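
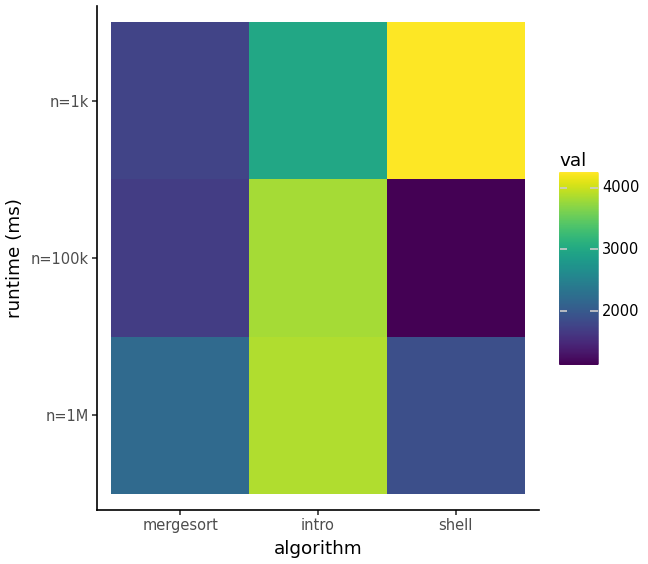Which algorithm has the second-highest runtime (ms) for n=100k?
Top 3 for n=100k: intro ≈ 4000, mergesort ≈ 1500, shell ≈ 1000.

mergesort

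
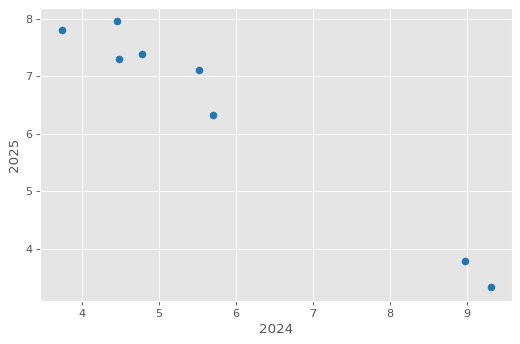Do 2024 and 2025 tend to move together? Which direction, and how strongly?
negative, strong

Points are negatively correlated; strong (|r| ≈ 1.0).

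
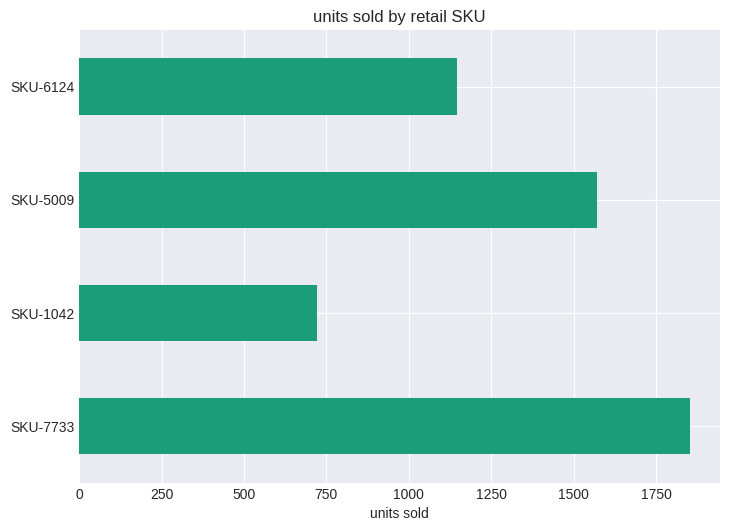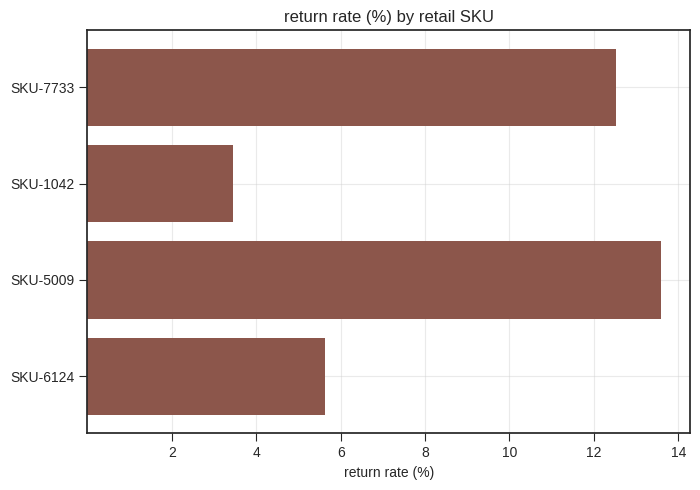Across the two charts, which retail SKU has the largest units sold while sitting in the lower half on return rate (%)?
SKU-6124

Chart 2 median return rate (%) ≈ 10; below-median retail SKUs: SKU-1042, SKU-6124. Among those, SKU-6124 has the highest units sold (≈ 1200).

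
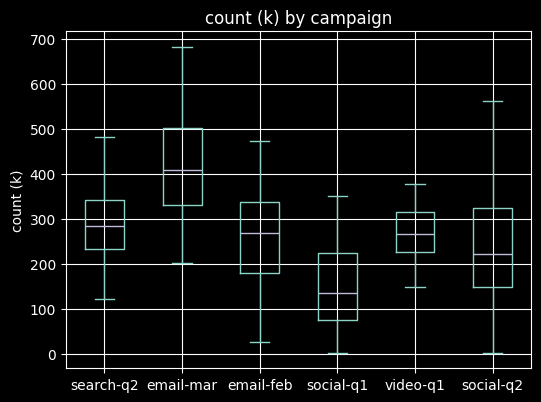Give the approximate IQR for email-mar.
Q3 ≈ 500, Q1 ≈ 325; IQR ≈ 175.

≈ 175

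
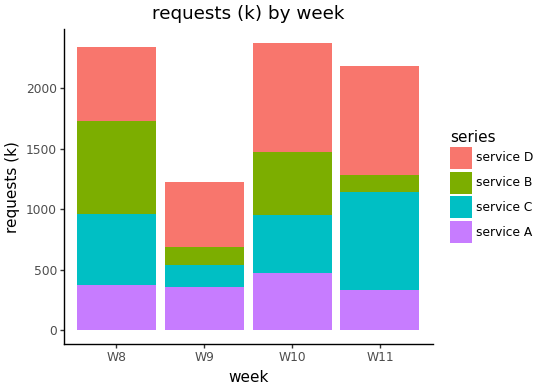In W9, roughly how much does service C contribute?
service C top ≈ 600, bottom ≈ 400; segment ≈ 200.

≈ 200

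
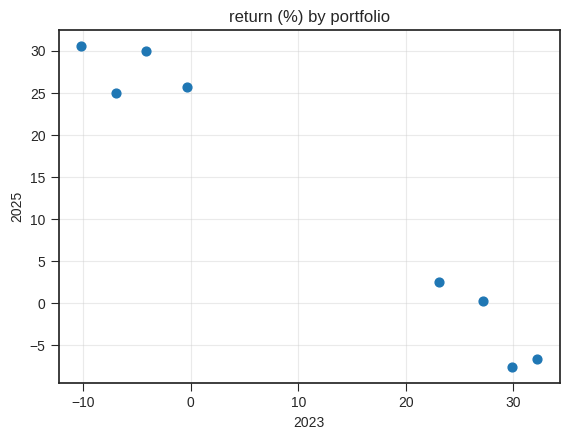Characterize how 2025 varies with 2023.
Points are negatively correlated; strong (|r| ≈ 1.0).

negative, strong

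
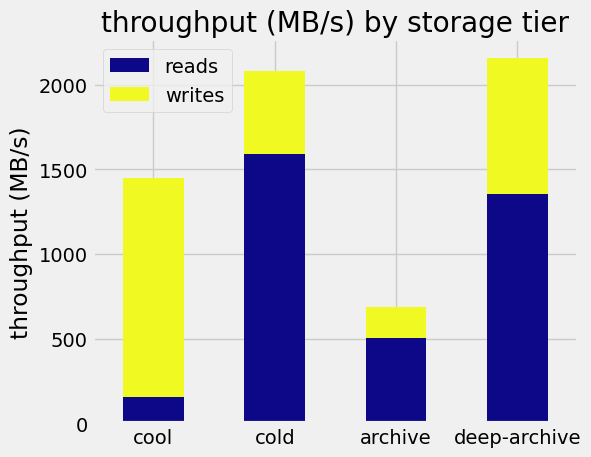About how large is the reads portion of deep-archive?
≈ 1400

reads top ≈ 1400, bottom ≈ 0; segment ≈ 1400.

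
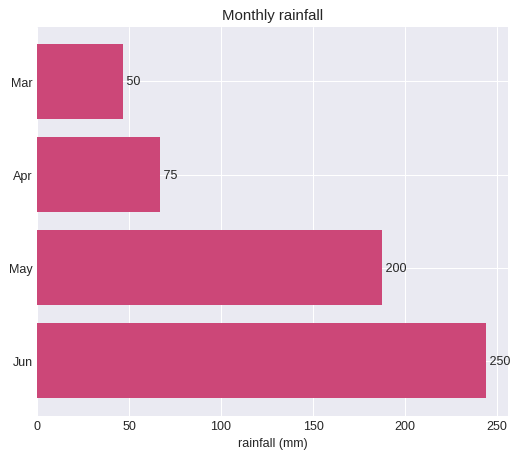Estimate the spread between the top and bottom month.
Max Jun ≈ 250, min Mar ≈ 50; range ≈ 200.

≈ 200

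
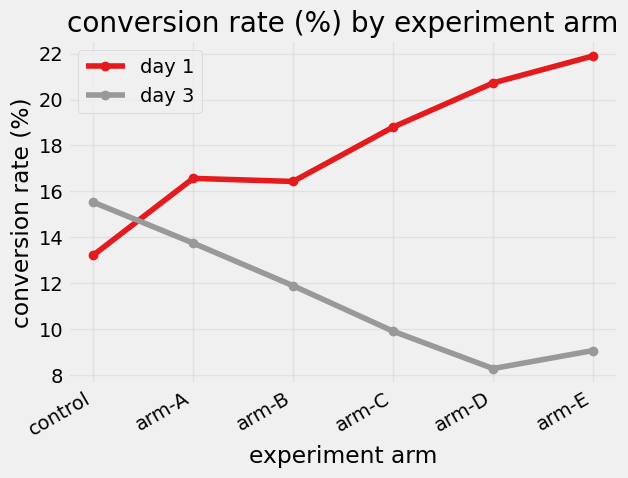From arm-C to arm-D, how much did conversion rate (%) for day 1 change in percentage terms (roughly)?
arm-C ≈ 18, arm-D ≈ 20; (20 − 18) / 18 ≈ +11.1%.

≈ +11.1%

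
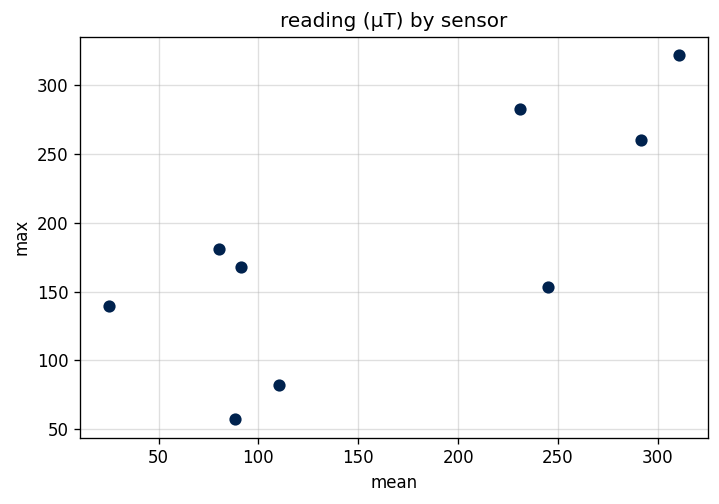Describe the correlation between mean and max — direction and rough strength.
Points are positively correlated; strong (|r| ≈ 0.8).

positive, strong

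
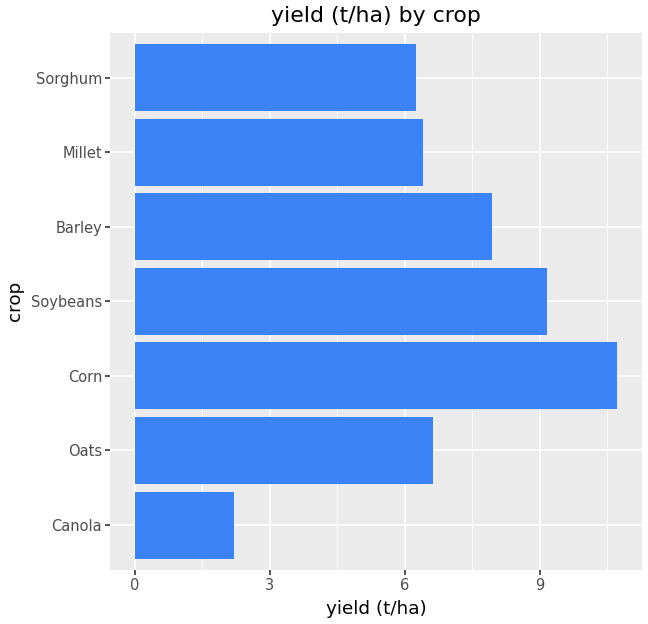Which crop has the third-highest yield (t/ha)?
Barley

Top 4: Corn ≈ 11, Soybeans ≈ 9, Barley ≈ 8, Oats ≈ 7.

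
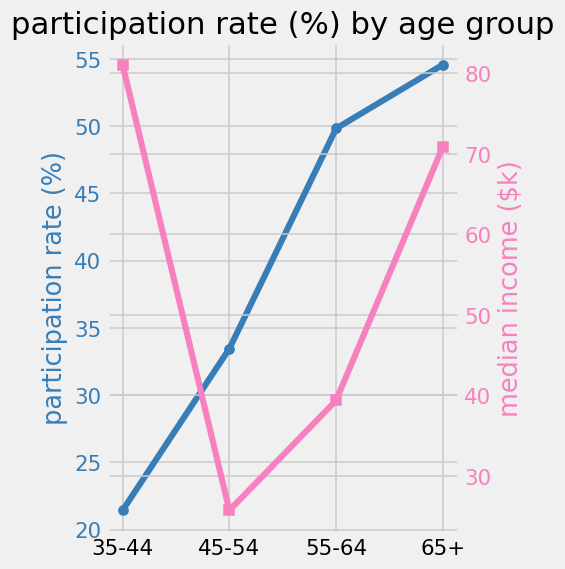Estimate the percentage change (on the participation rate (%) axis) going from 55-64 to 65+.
≈ +10%

55-64 ≈ 50, 65+ ≈ 55; (55 − 50) / 50 ≈ +10%.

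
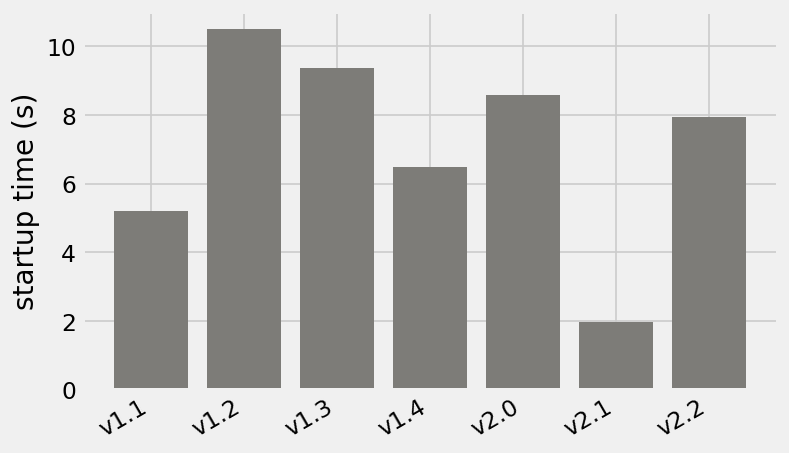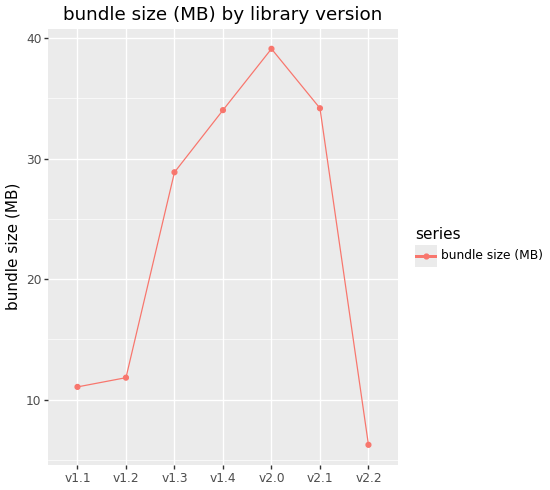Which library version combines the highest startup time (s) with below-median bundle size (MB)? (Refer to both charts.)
v1.2

Chart 2 median bundle size (MB) ≈ 30; below-median library versions: v1.1, v1.2, v2.2. Among those, v1.2 has the highest startup time (s) (≈ 10).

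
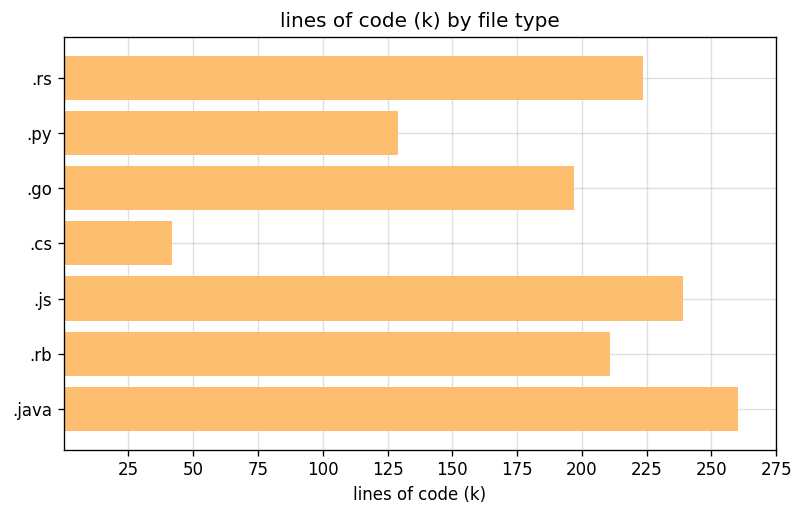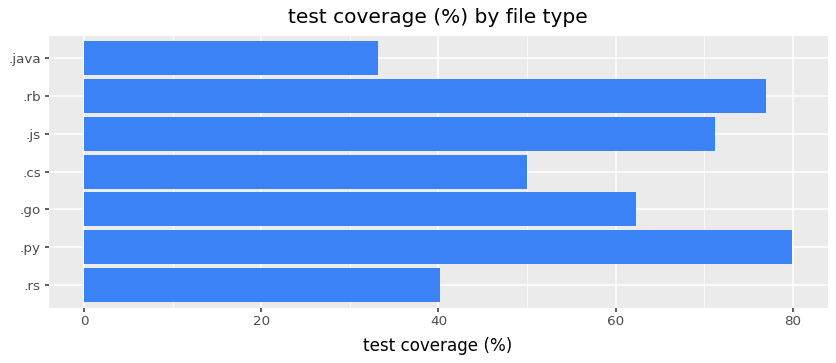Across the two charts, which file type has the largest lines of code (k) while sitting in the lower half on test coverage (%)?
Chart 2 median test coverage (%) ≈ 60; below-median file types: .rs, .cs, .java. Among those, .java has the highest lines of code (k) (≈ 250).

.java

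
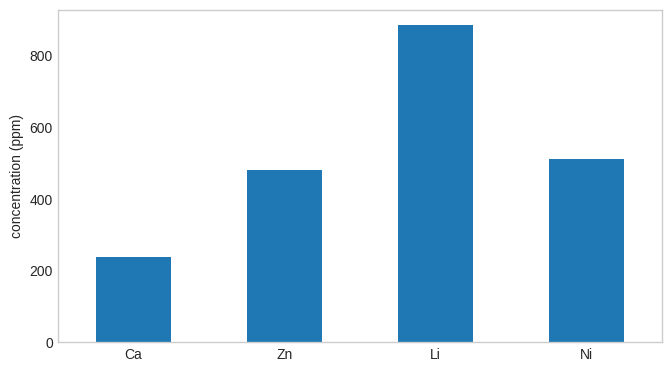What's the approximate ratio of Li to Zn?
Li ≈ 900, Zn ≈ 500; 900/500 ≈ 1.8.

≈ 1.8×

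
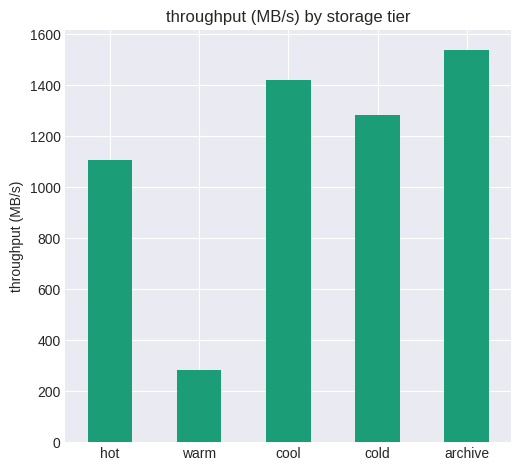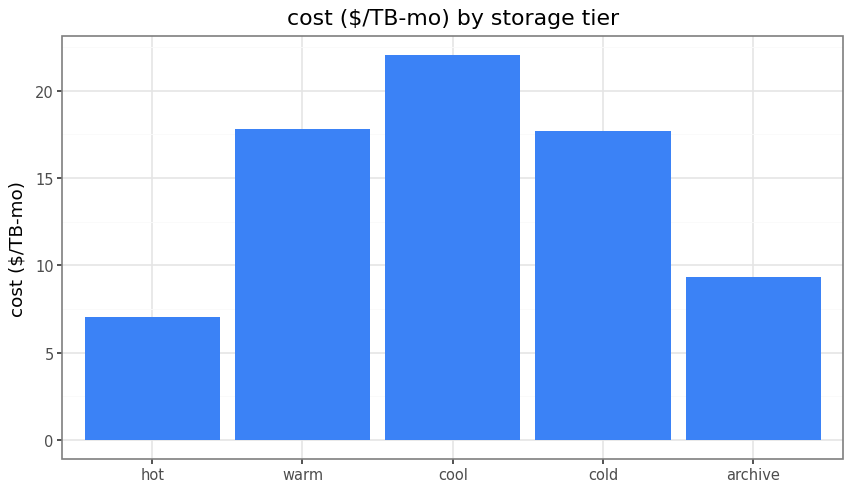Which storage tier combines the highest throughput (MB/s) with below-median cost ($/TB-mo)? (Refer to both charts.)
archive

Chart 2 median cost ($/TB-mo) ≈ 20; below-median storage tiers: hot, archive. Among those, archive has the highest throughput (MB/s) (≈ 1600).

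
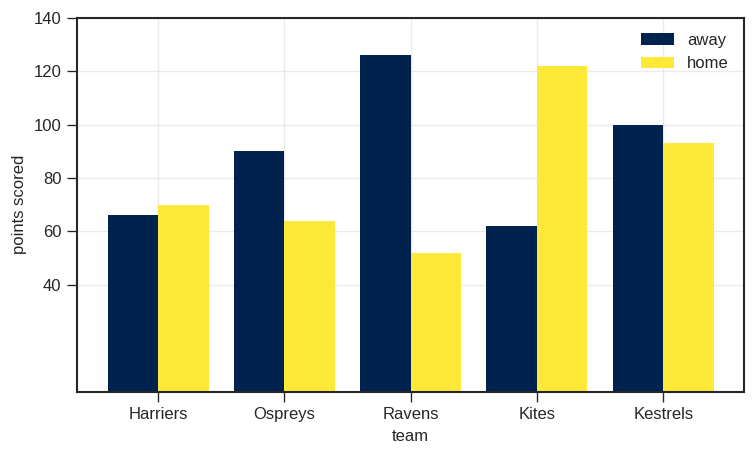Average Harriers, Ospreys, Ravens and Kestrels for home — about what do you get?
≈ 75

(80 + 60 + 60 + 100) / 4 ≈ 75.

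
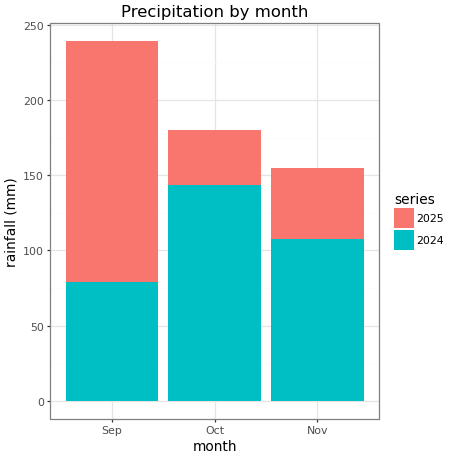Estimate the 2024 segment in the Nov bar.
2024 top ≈ 100, bottom ≈ 0; segment ≈ 100.

≈ 100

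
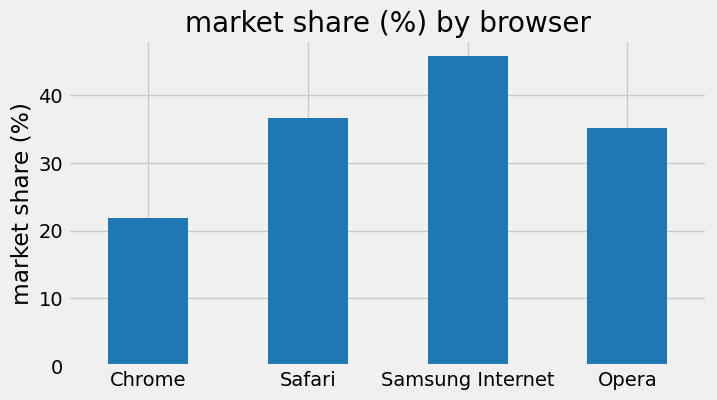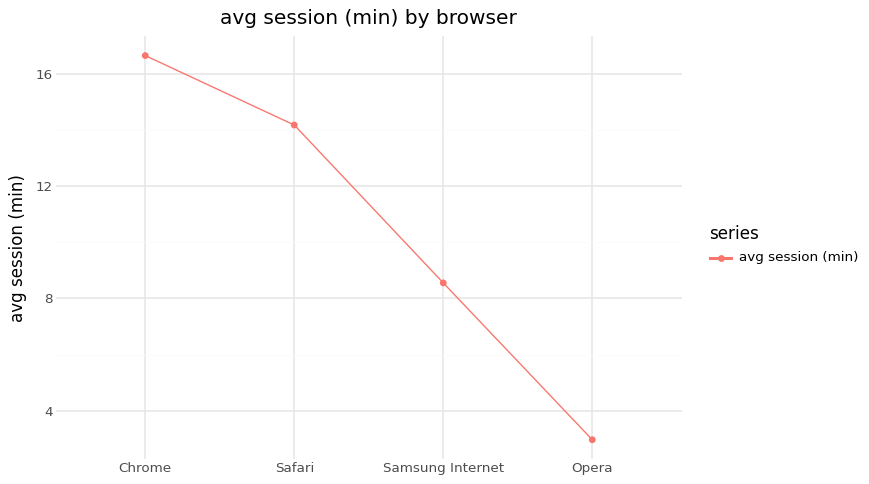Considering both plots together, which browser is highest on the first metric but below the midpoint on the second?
Samsung Internet

Chart 2 median avg session (min) ≈ 12; below-median browsers: Samsung Internet, Opera. Among those, Samsung Internet has the highest market share (%) (≈ 45).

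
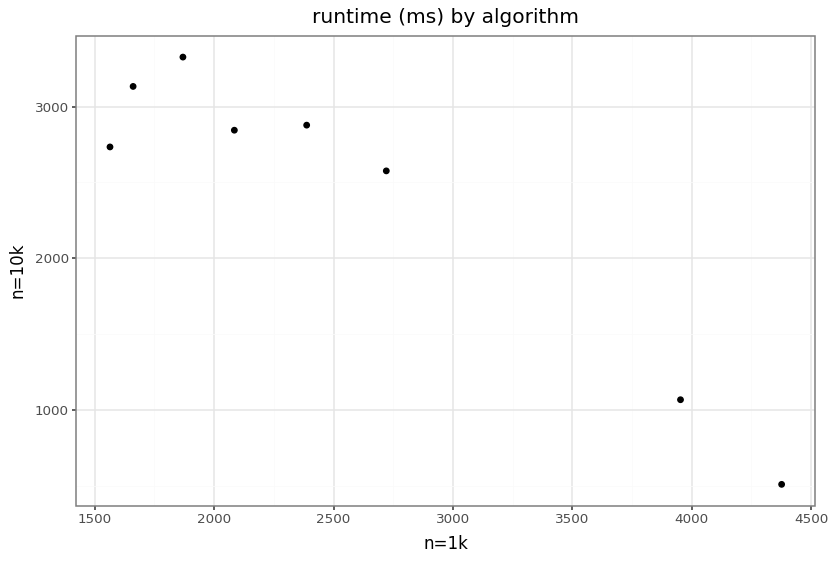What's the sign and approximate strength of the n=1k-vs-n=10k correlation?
negative, strong

Points are negatively correlated; strong (|r| ≈ 1.0).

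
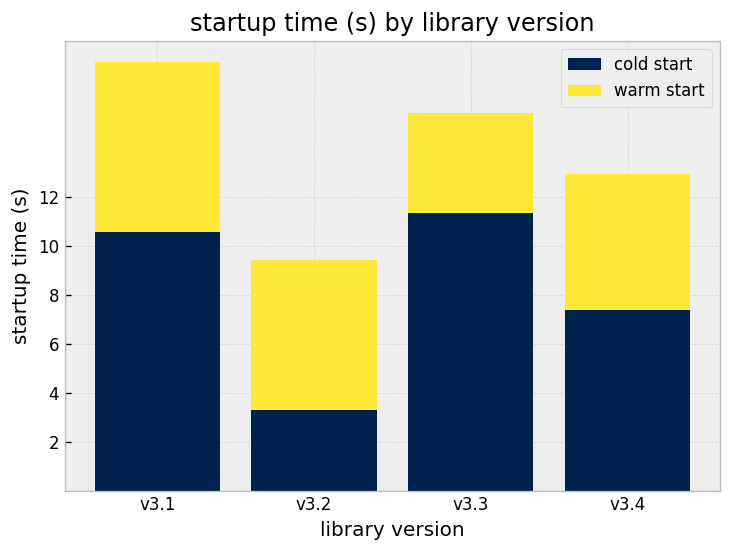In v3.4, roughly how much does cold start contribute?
≈ 8

cold start top ≈ 8, bottom ≈ 0; segment ≈ 8.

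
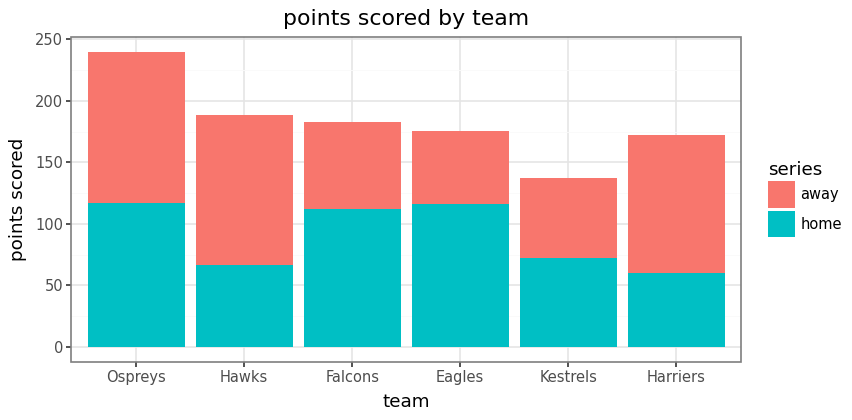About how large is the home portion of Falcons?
home top ≈ 120, bottom ≈ 0; segment ≈ 120.

≈ 120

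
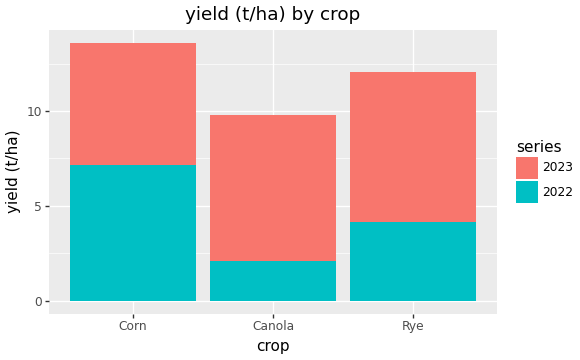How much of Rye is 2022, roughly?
≈ 4

2022 top ≈ 4, bottom ≈ 0; segment ≈ 4.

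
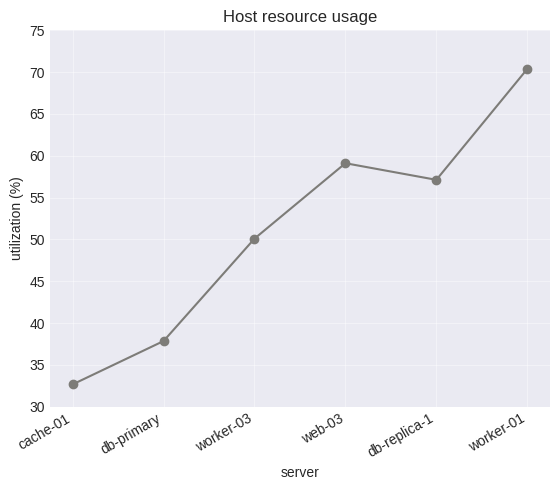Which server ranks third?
db-replica-1

Top 4: worker-01 ≈ 70, web-03 ≈ 60, db-replica-1 ≈ 55, worker-03 ≈ 50.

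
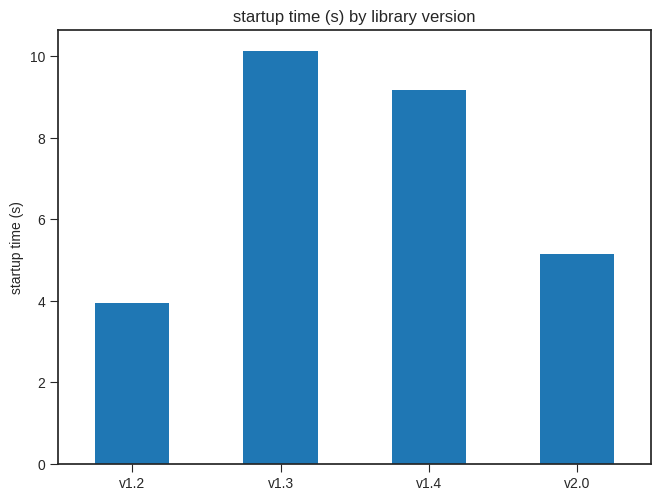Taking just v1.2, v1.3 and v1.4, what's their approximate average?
≈ 8

(4 + 10 + 9) / 3 ≈ 8.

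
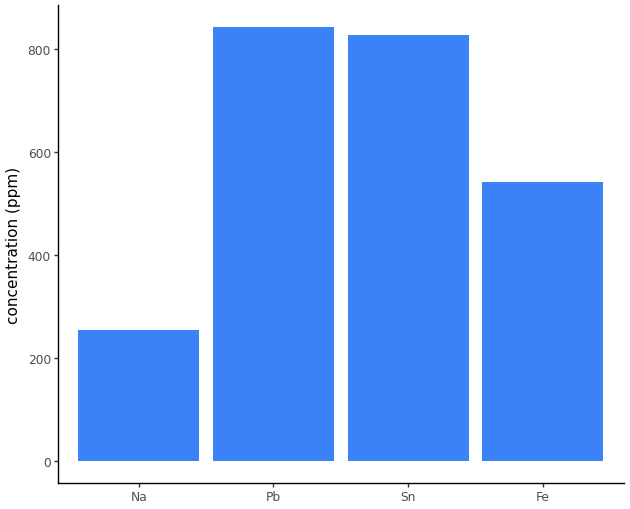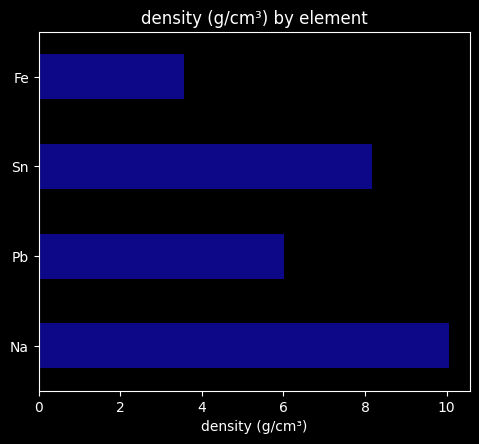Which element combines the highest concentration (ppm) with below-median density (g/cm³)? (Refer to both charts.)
Chart 2 median density (g/cm³) ≈ 7; below-median elements: Pb, Fe. Among those, Pb has the highest concentration (ppm) (≈ 800).

Pb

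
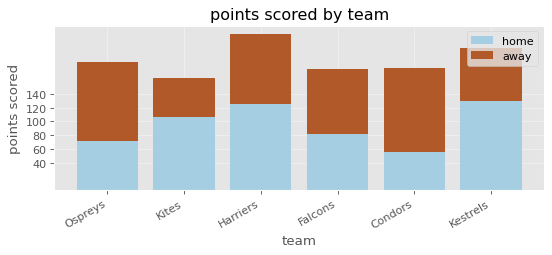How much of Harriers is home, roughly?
home top ≈ 120, bottom ≈ 0; segment ≈ 120.

≈ 120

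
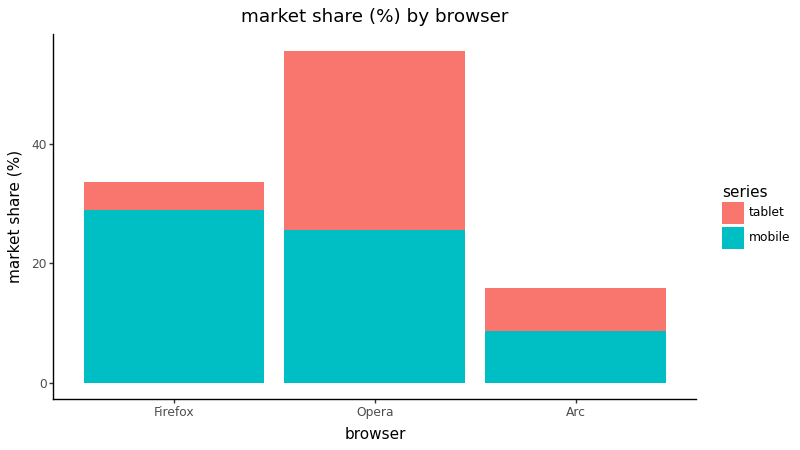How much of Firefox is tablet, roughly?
≈ 5

tablet top ≈ 35, bottom ≈ 30; segment ≈ 5.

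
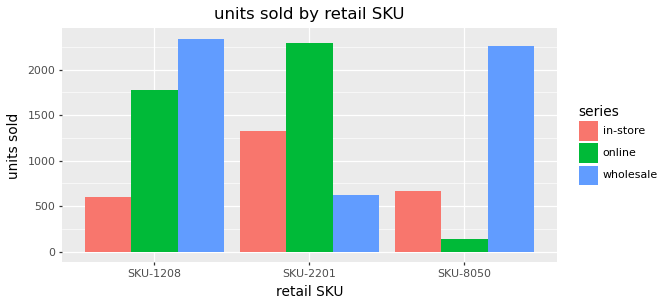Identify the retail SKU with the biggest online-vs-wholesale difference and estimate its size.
SKU-8050, ≈ 2000

SKU-8050: online ≈ 200, wholesale ≈ 2200 → gap ≈ 2000. Next-largest (SKU-2201) is only ≈ 1600.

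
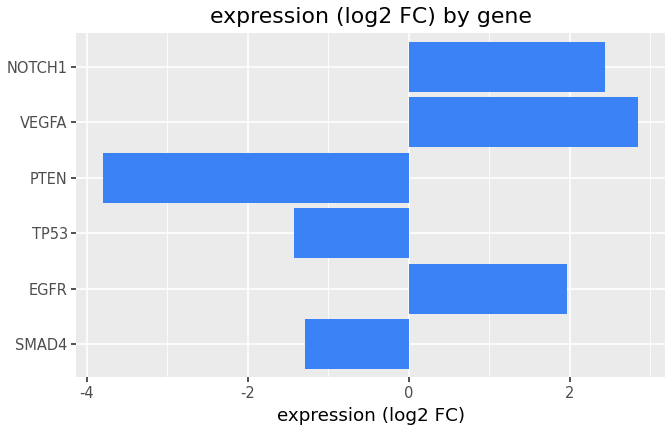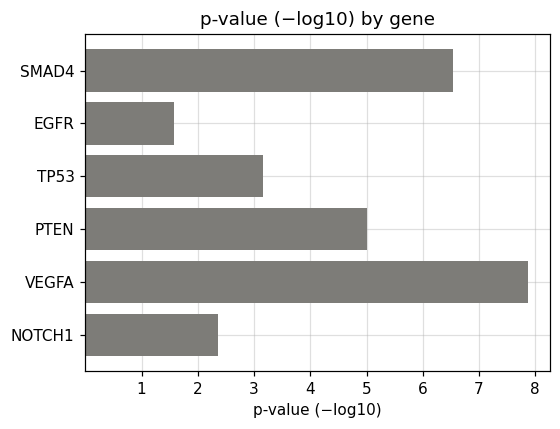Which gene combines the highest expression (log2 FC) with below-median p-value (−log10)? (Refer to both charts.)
NOTCH1

Chart 2 median p-value (−log10) ≈ 4; below-median genes: EGFR, TP53, NOTCH1. Among those, NOTCH1 has the highest expression (log2 FC) (≈ 2.5).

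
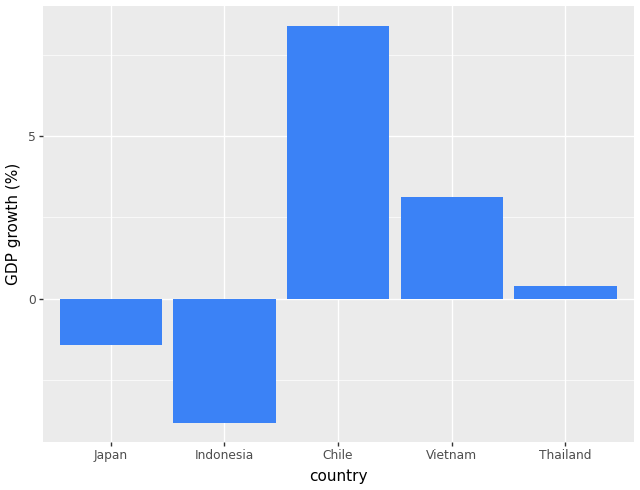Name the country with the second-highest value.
Vietnam

Top 3: Chile ≈ 8, Vietnam ≈ 4, Thailand ≈ 0.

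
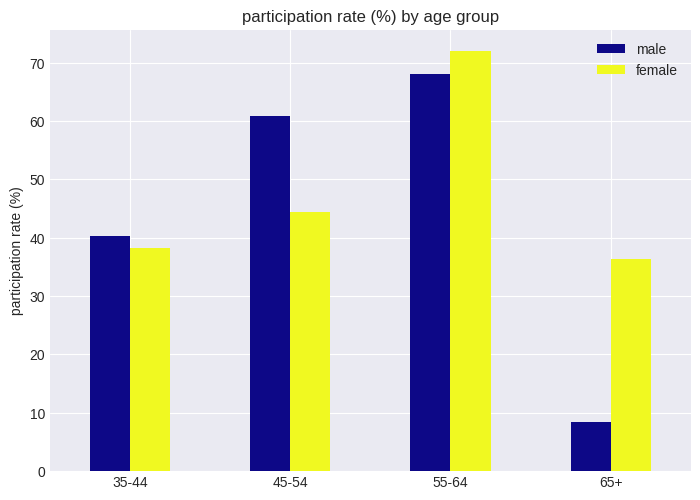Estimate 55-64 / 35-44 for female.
55-64 ≈ 70, 35-44 ≈ 40; 70/40 ≈ 1.75.

≈ 1.75×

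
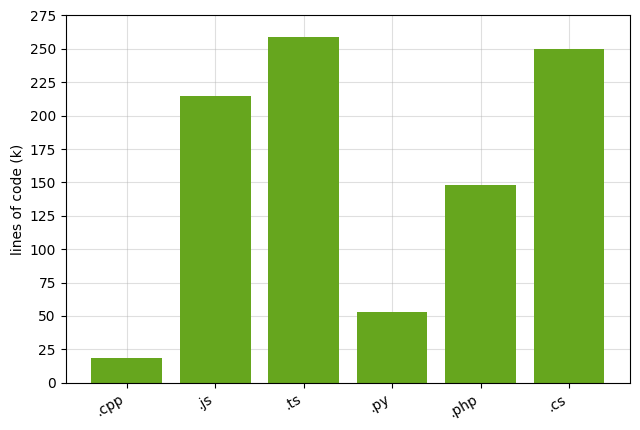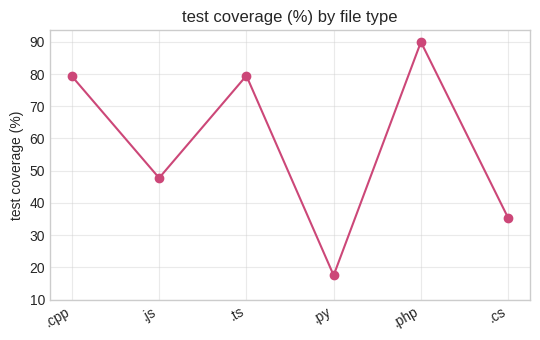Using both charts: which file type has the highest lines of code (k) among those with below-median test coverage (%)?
.cs

Chart 2 median test coverage (%) ≈ 60; below-median file types: .js, .py, .cs. Among those, .cs has the highest lines of code (k) (≈ 250).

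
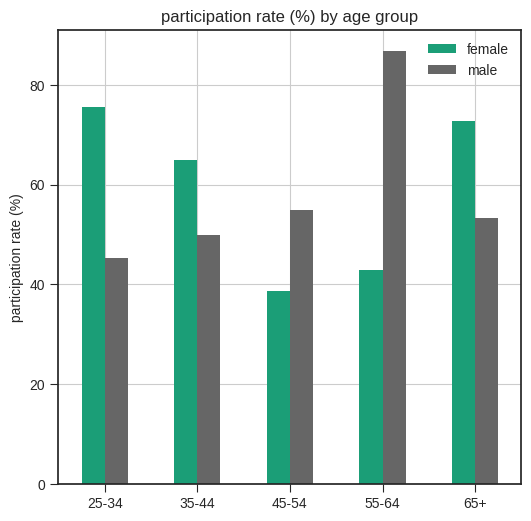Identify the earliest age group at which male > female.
45-54

35-44: male ≈ 50 vs female ≈ 60 (not yet); 45-54: male ≈ 50 vs female ≈ 40 (first crossover).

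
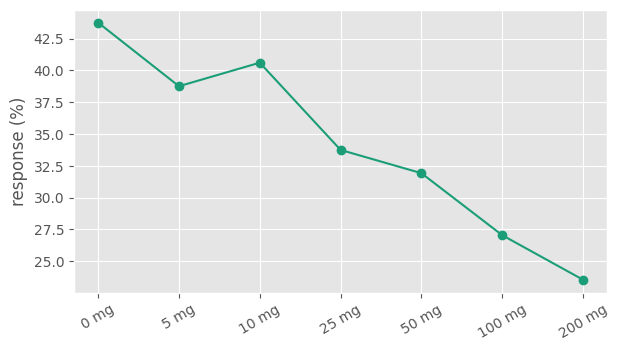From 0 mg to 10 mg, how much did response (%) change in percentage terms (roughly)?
≈ -9.1%

0 mg ≈ 44, 10 mg ≈ 40; (40 − 44) / 44 ≈ -9.1%.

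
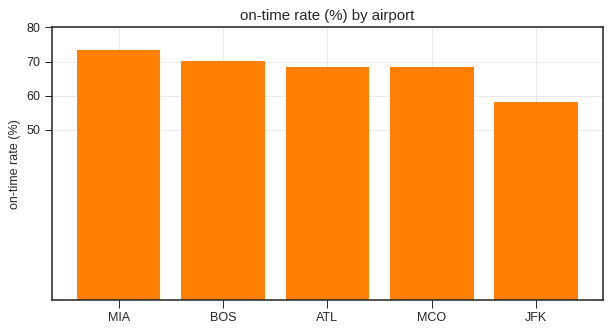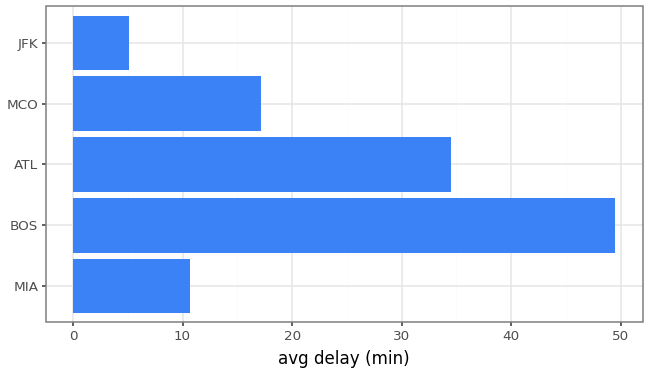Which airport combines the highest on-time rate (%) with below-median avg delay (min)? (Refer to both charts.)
MIA

Chart 2 median avg delay (min) ≈ 15; below-median airports: MIA, JFK. Among those, MIA has the highest on-time rate (%) (≈ 70).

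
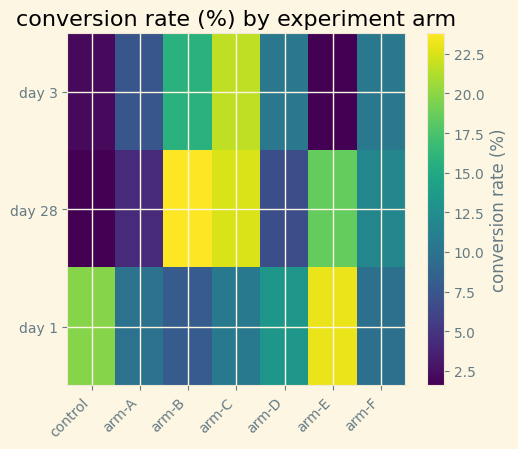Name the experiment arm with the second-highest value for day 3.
Top 3 for day 3: arm-C ≈ 22, arm-B ≈ 16, arm-F ≈ 10.

arm-B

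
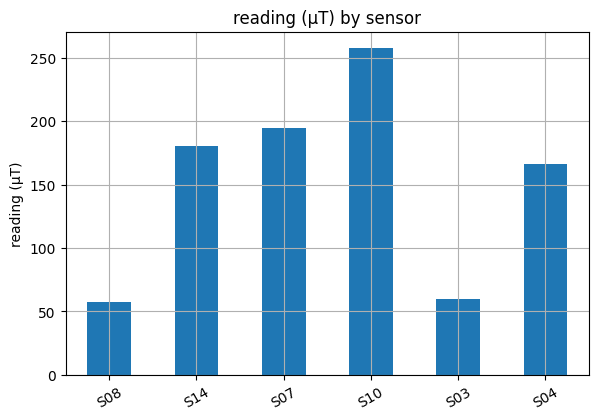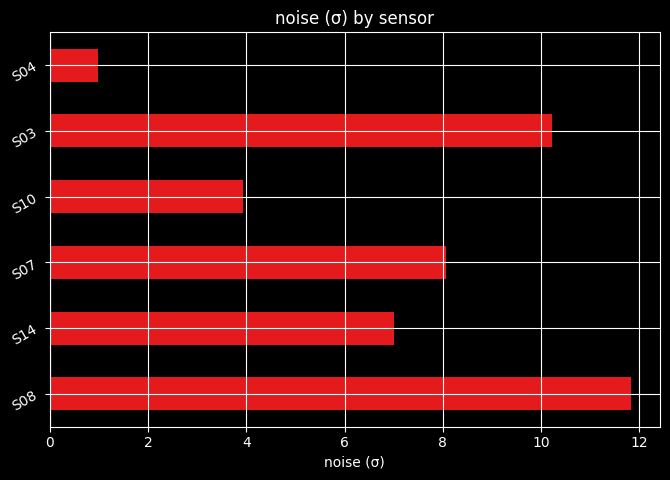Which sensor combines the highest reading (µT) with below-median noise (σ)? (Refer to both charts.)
S10

Chart 2 median noise (σ) ≈ 8; below-median sensors: S14, S10, S04. Among those, S10 has the highest reading (µT) (≈ 250).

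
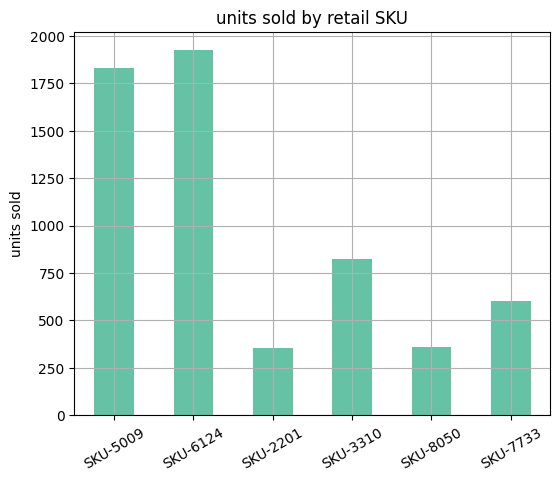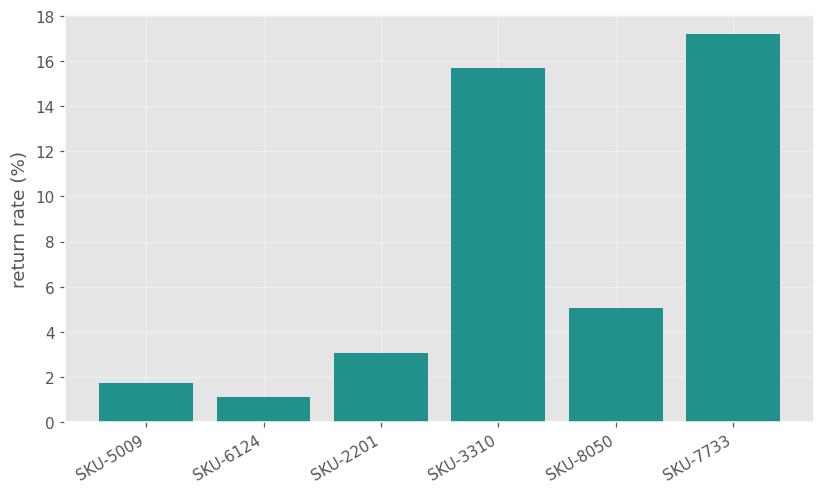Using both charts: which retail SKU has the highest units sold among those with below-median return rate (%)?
Chart 2 median return rate (%) ≈ 4; below-median retail SKUs: SKU-5009, SKU-6124, SKU-2201. Among those, SKU-6124 has the highest units sold (≈ 2000).

SKU-6124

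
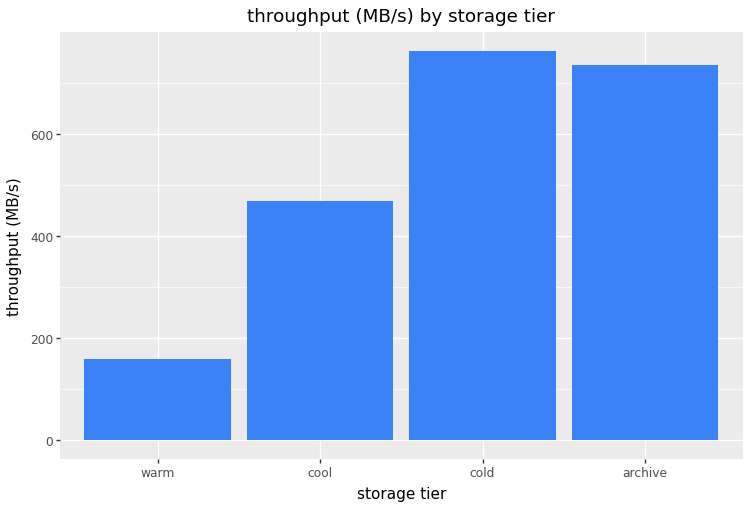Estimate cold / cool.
cold ≈ 800, cool ≈ 500; 800/500 ≈ 1.6.

≈ 1.6×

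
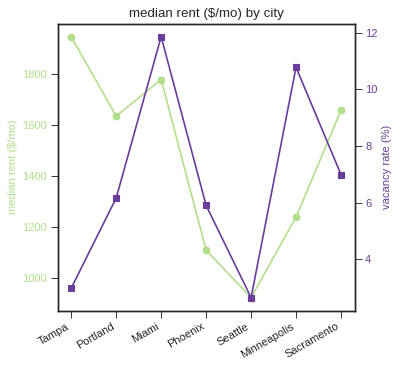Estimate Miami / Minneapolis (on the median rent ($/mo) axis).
Miami ≈ 1800, Minneapolis ≈ 1200; 1800/1200 ≈ 1.5.

≈ 1.5×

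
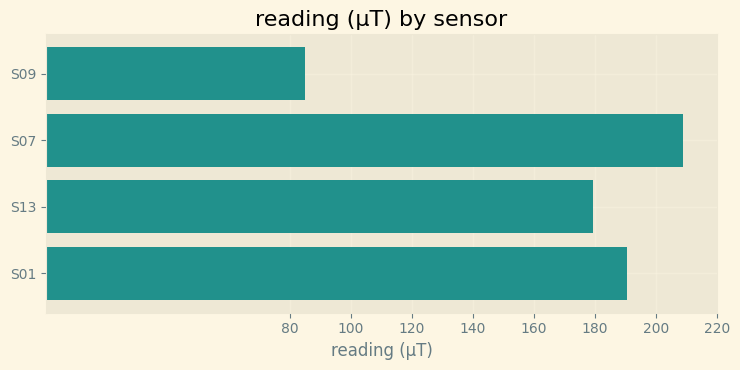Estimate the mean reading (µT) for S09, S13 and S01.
(80 + 180 + 200) / 3 ≈ 153.

≈ 153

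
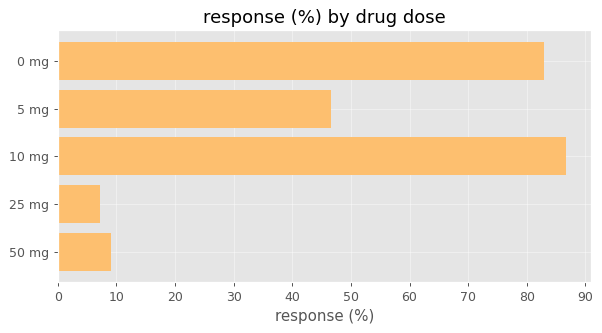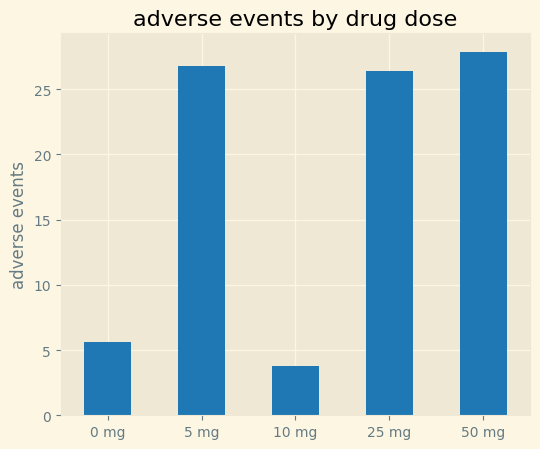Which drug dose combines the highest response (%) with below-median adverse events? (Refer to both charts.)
10 mg

Chart 2 median adverse events ≈ 25; below-median drug doses: 0 mg, 10 mg. Among those, 10 mg has the highest response (%) (≈ 90).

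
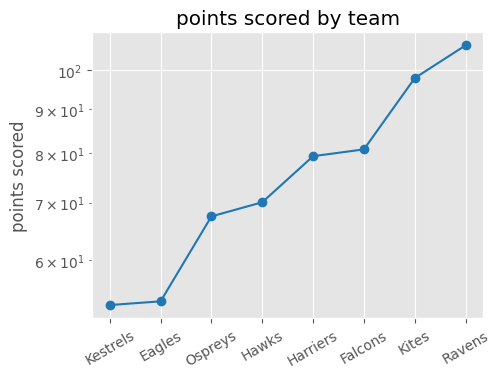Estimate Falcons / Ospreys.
Falcons ≈ 80, Ospreys ≈ 65; 80/65 ≈ 1.23.

≈ 1.23×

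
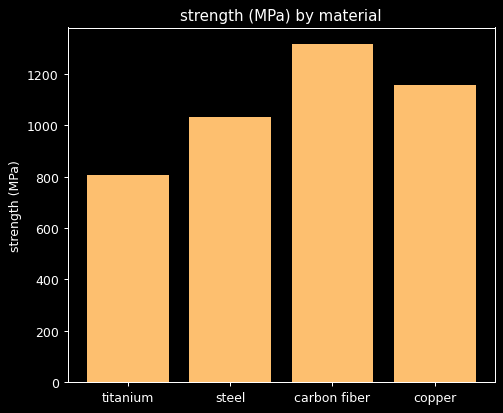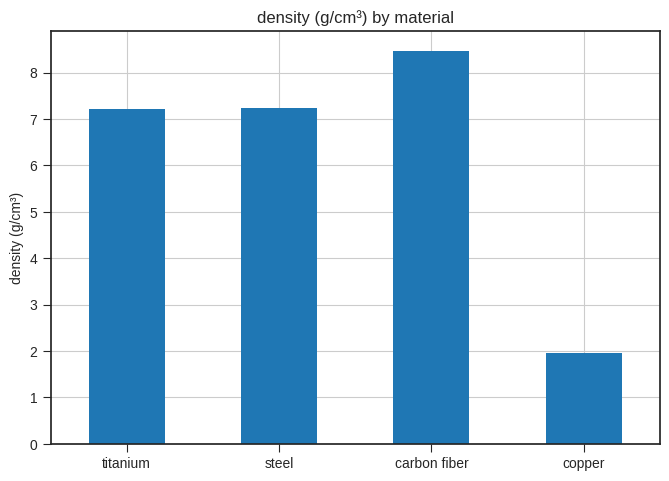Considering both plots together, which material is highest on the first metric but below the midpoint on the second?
Chart 2 median density (g/cm³) ≈ 7; below-median materials: titanium, copper. Among those, copper has the highest strength (MPa) (≈ 1200).

copper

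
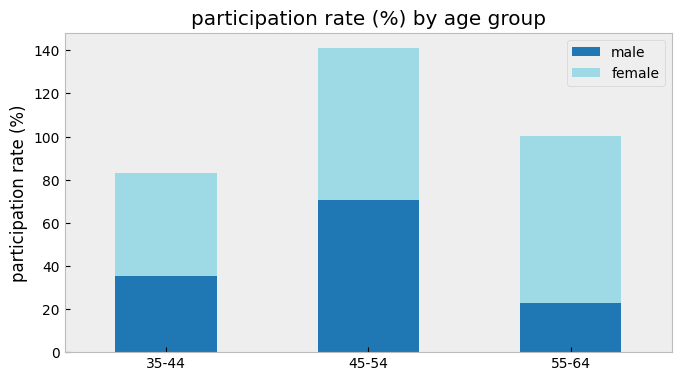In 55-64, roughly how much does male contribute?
≈ 20

male top ≈ 20, bottom ≈ 0; segment ≈ 20.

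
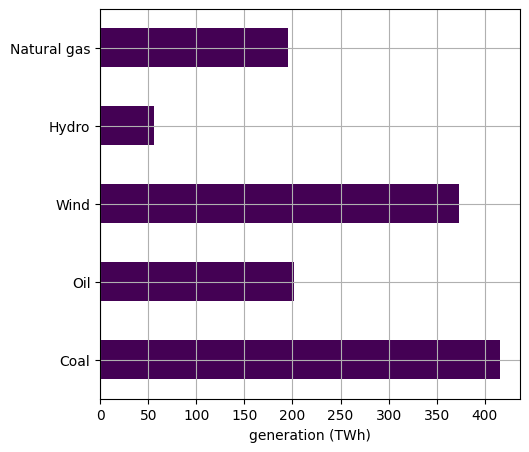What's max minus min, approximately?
≈ 350

Max Coal ≈ 400, min Hydro ≈ 50; range ≈ 350.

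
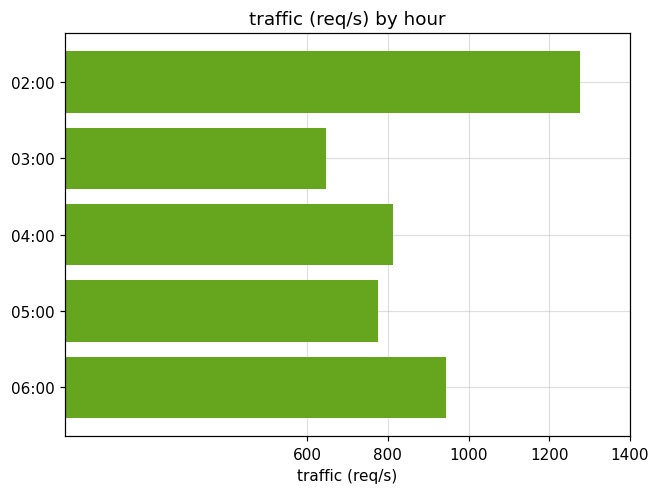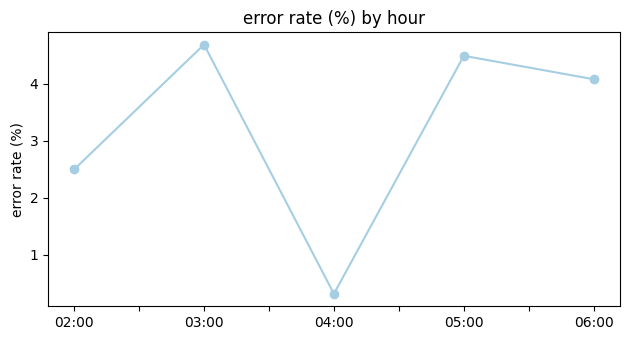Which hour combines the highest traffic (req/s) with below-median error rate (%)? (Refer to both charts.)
02:00

Chart 2 median error rate (%) ≈ 4; below-median hours: 02:00, 04:00. Among those, 02:00 has the highest traffic (req/s) (≈ 1200).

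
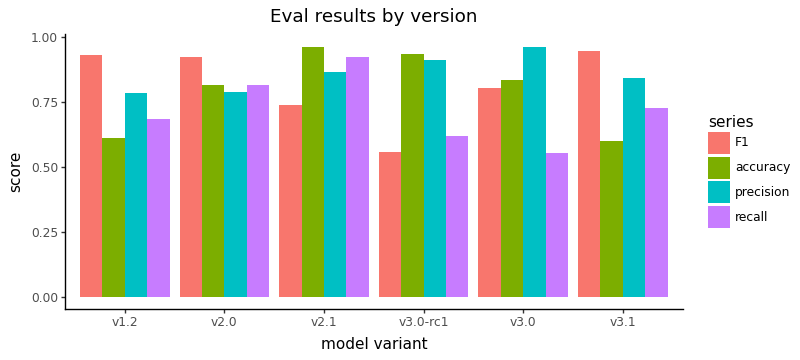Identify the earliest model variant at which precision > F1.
v2.1

v2.0: precision ≈ 0.8 vs F1 ≈ 0.9 (not yet); v2.1: precision ≈ 0.9 vs F1 ≈ 0.7 (first crossover).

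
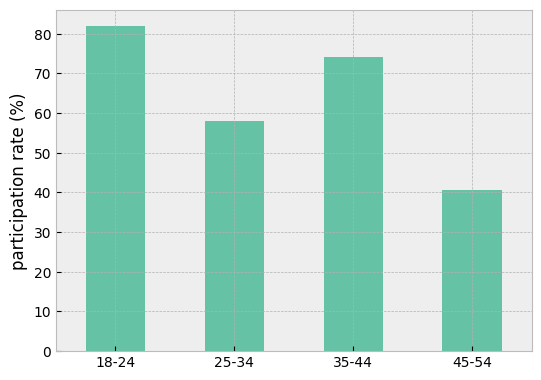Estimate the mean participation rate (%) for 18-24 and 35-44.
≈ 75

(80 + 70) / 2 ≈ 75.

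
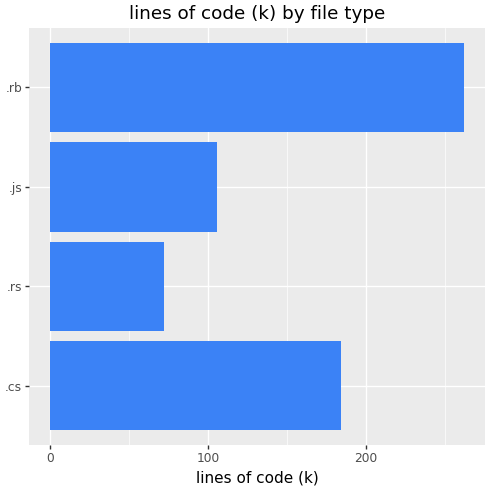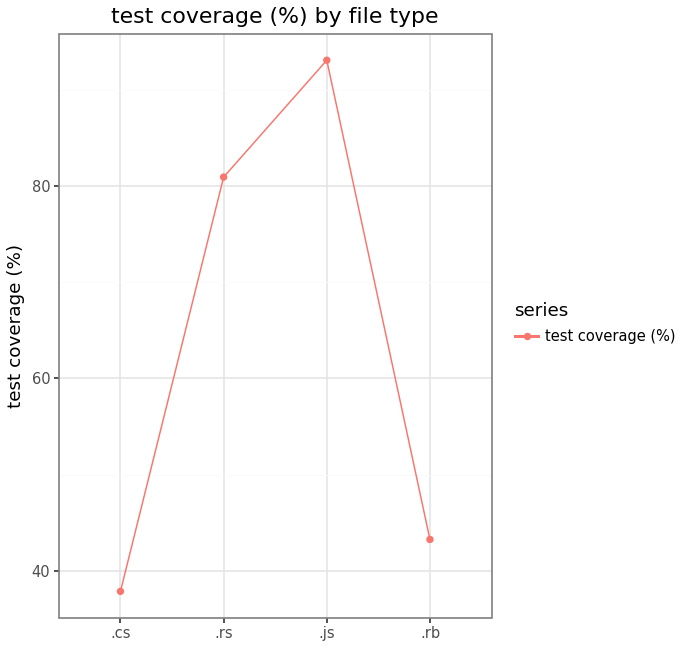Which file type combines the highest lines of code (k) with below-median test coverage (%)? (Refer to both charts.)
Chart 2 median test coverage (%) ≈ 60; below-median file types: .cs, .rb. Among those, .rb has the highest lines of code (k) (≈ 250).

.rb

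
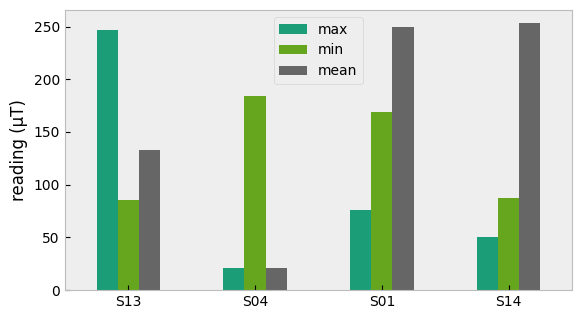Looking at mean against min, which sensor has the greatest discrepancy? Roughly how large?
S14, ≈ 175 µT

S14: mean ≈ 250, min ≈ 75 → gap ≈ 175. Next-largest (S04) is only ≈ 150.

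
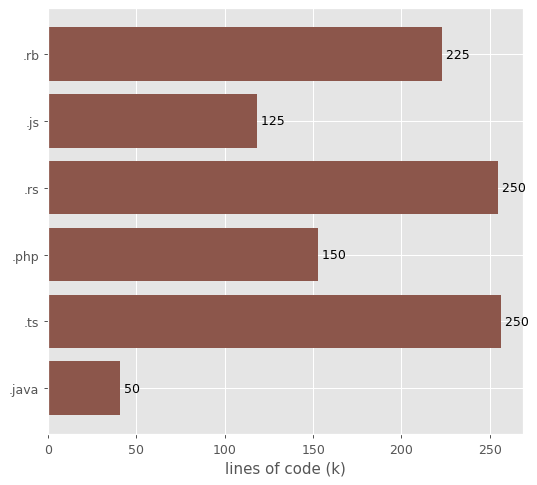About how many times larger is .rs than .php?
≈ 1.67×

.rs ≈ 250, .php ≈ 150; 250/150 ≈ 1.67.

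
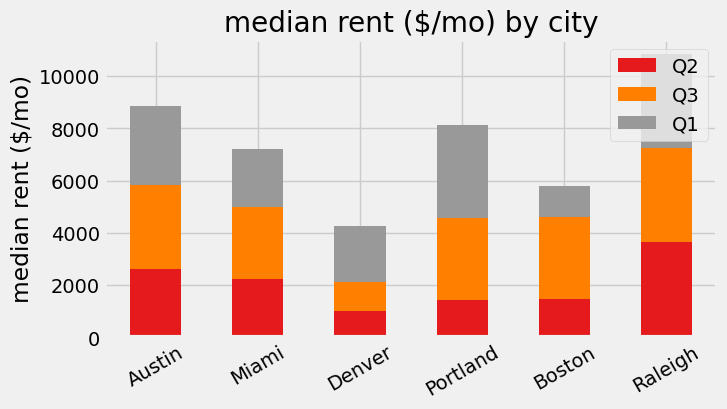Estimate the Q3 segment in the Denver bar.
≈ 1000

Q3 top ≈ 2000, bottom ≈ 1000; segment ≈ 1000.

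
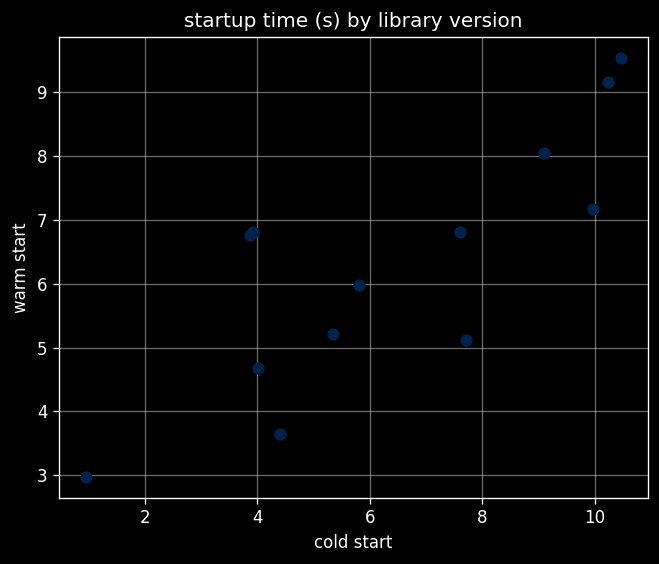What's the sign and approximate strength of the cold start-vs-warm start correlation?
positive, strong

Points are positively correlated; strong (|r| ≈ 0.8).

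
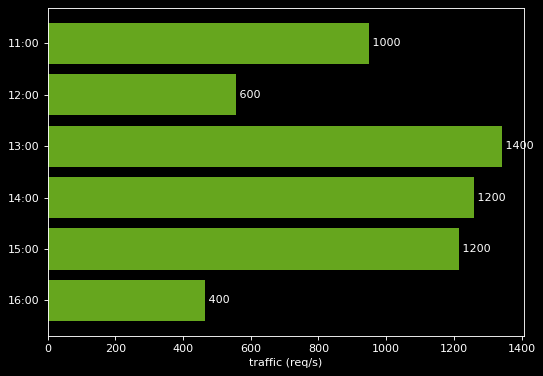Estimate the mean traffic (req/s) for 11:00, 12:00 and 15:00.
(1000 + 600 + 1200) / 3 ≈ 933.

≈ 933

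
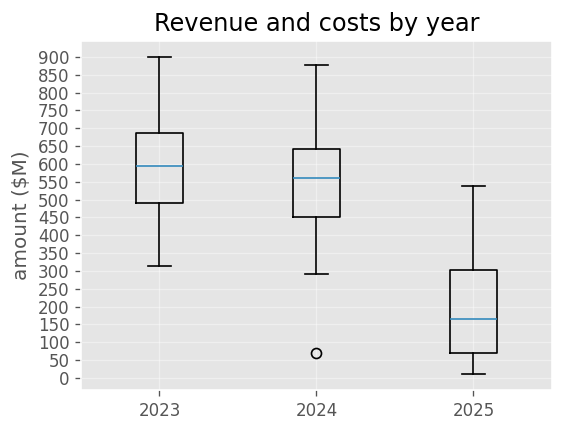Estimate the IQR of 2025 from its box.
Q3 ≈ 300, Q1 ≈ 50; IQR ≈ 250.

≈ 250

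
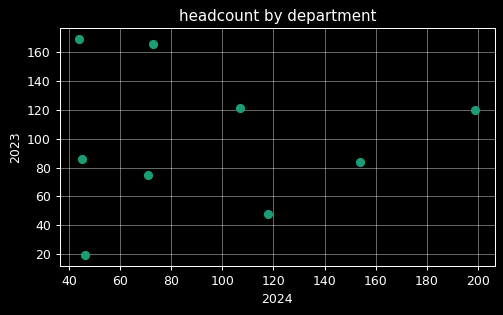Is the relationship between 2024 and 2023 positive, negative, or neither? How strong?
no clear correlation

Points are roughly uncorrelated; weak (|r| ≈ 0.0).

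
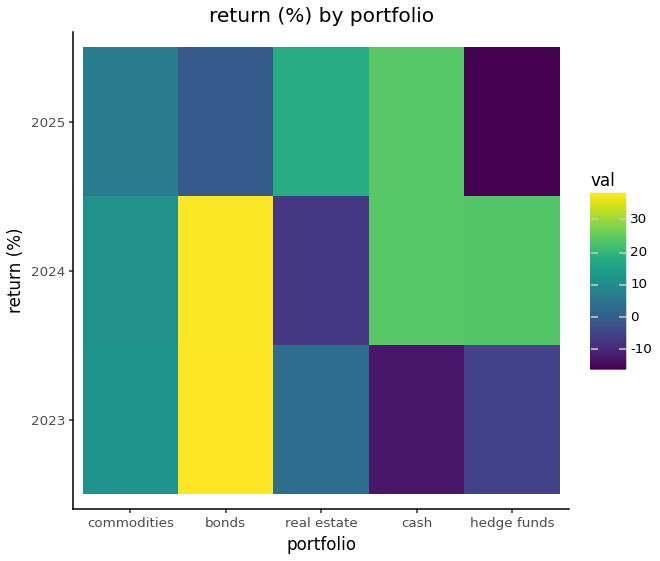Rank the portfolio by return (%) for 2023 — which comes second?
commodities

Top 3 for 2023: bonds ≈ 40, commodities ≈ 10, real estate ≈ 5.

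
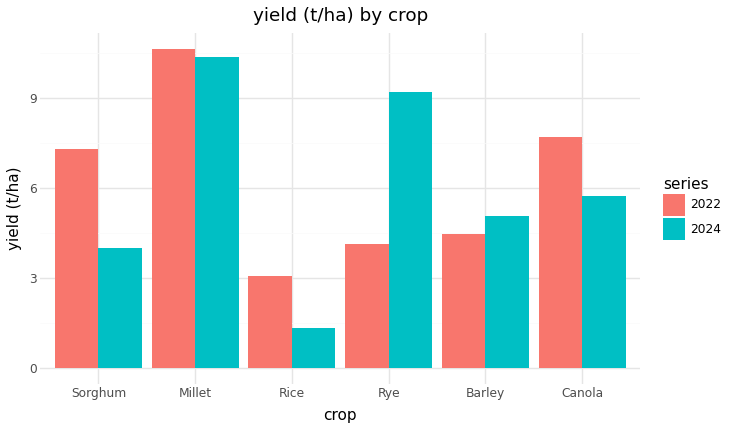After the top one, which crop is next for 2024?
Rye

Top 3 for 2024: Millet ≈ 10, Rye ≈ 9, Canola ≈ 6.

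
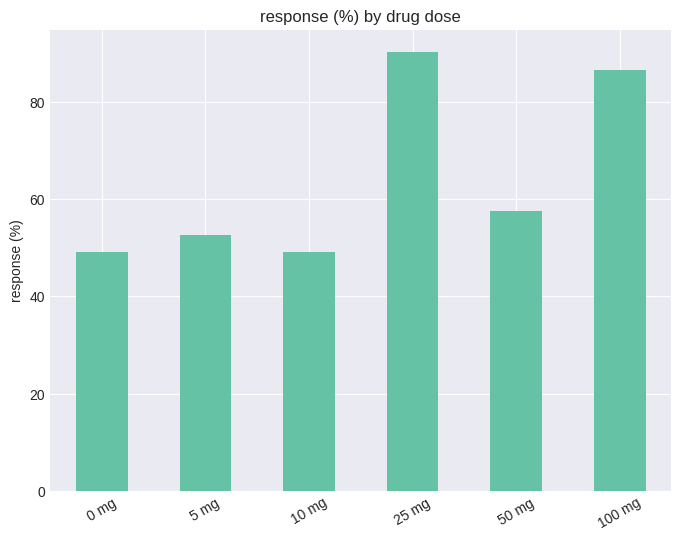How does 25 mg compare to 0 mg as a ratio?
25 mg ≈ 90, 0 mg ≈ 50; 90/50 ≈ 1.8.

≈ 1.8×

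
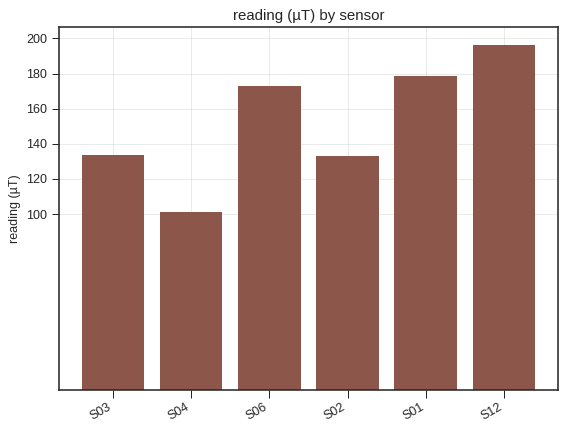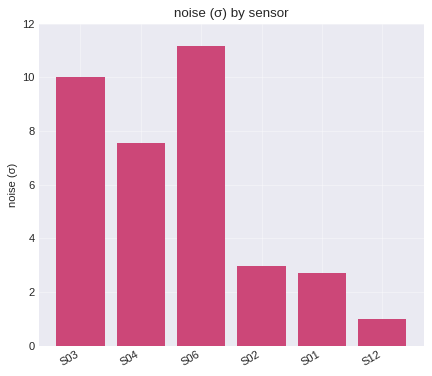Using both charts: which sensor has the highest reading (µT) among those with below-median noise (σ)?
S12

Chart 2 median noise (σ) ≈ 6; below-median sensors: S02, S01, S12. Among those, S12 has the highest reading (µT) (≈ 200).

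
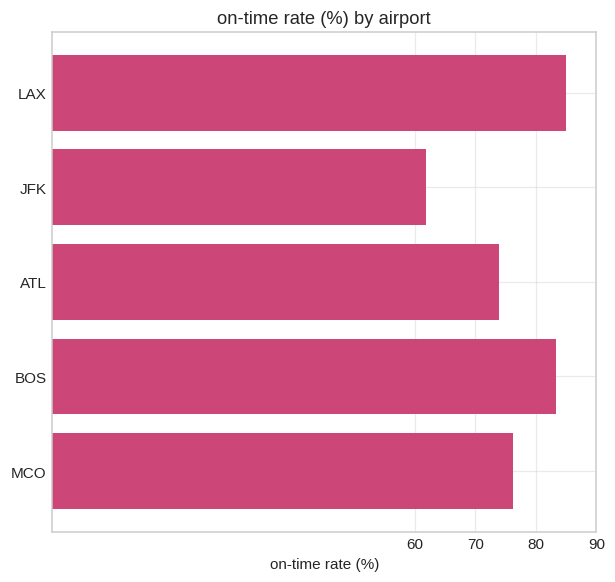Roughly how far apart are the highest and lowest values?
Max LAX ≈ 80, min JFK ≈ 60; range ≈ 20.

≈ 20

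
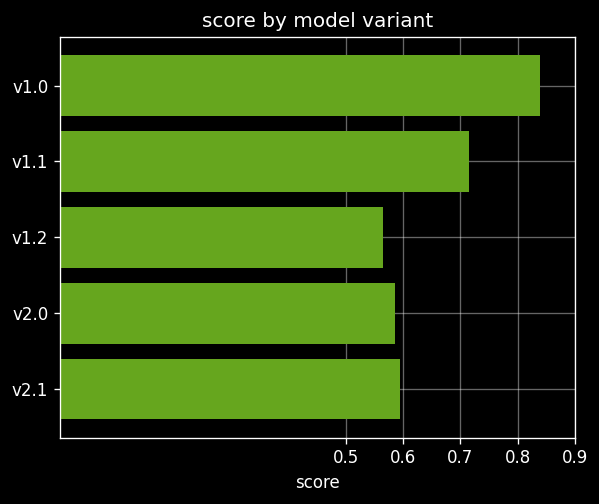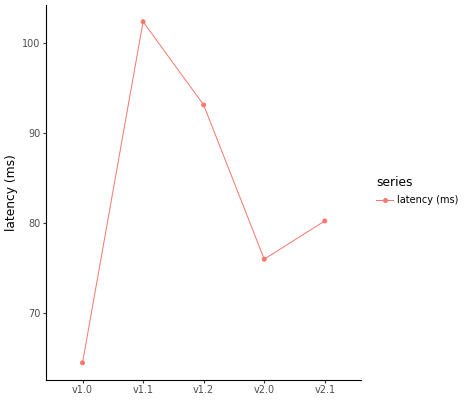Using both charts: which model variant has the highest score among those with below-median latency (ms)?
v1.0

Chart 2 median latency (ms) ≈ 80; below-median model variants: v1.0, v2.0. Among those, v1.0 has the highest score (≈ 0.8).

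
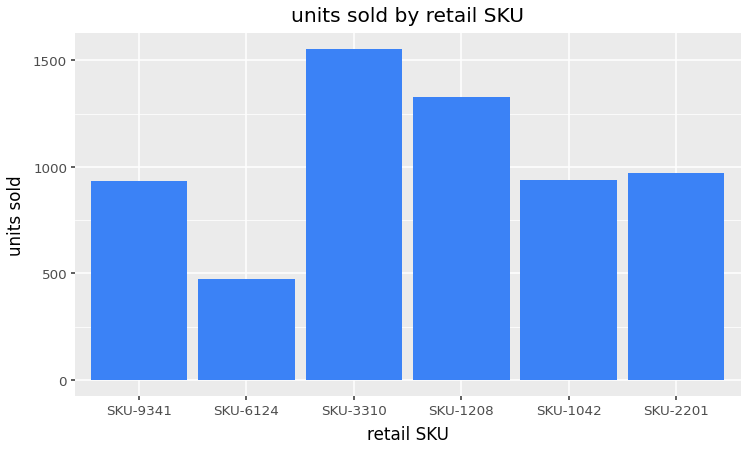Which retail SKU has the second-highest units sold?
Top 3: SKU-3310 ≈ 1600, SKU-1208 ≈ 1400, SKU-2201 ≈ 1000.

SKU-1208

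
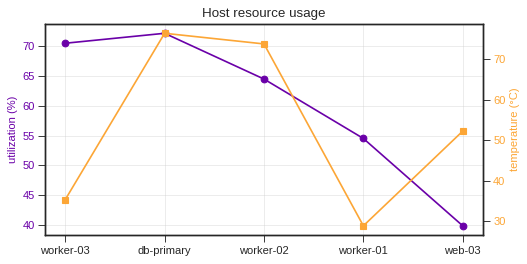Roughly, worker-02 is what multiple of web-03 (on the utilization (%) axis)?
worker-02 ≈ 65, web-03 ≈ 40; 65/40 ≈ 1.62.

≈ 1.62×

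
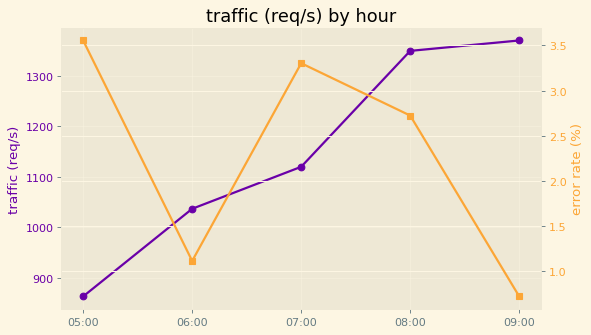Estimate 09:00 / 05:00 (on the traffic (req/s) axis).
09:00 ≈ 1350, 05:00 ≈ 850; 1350/850 ≈ 1.59.

≈ 1.59×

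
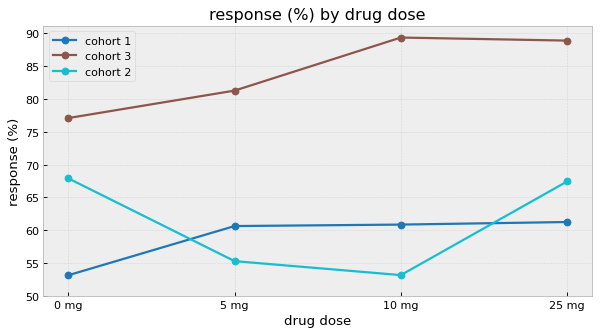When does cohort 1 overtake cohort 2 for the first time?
0 mg: cohort 1 ≈ 55 vs cohort 2 ≈ 70 (not yet); 5 mg: cohort 1 ≈ 60 vs cohort 2 ≈ 55 (first crossover).

5 mg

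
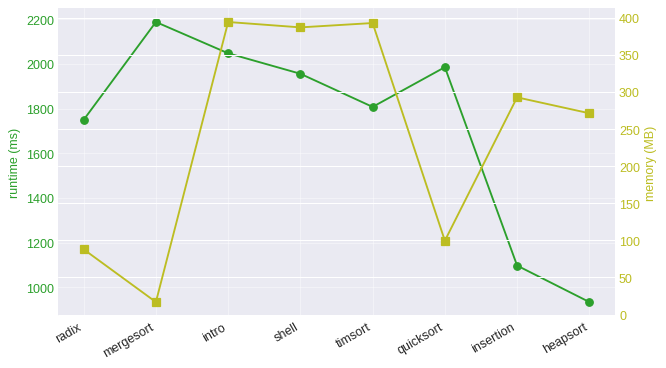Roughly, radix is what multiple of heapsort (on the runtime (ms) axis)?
radix ≈ 1800, heapsort ≈ 1000; 1800/1000 ≈ 1.8.

≈ 1.8×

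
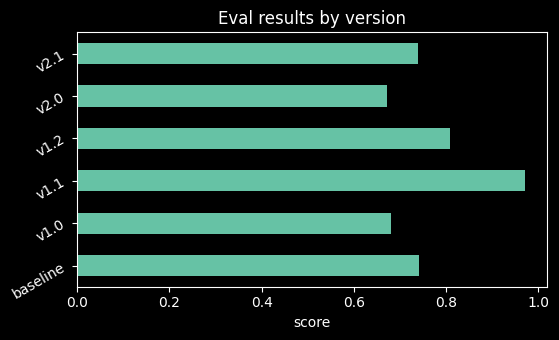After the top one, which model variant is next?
Top 3: v1.1 ≈ 1.0, v1.2 ≈ 0.8, baseline ≈ 0.7.

v1.2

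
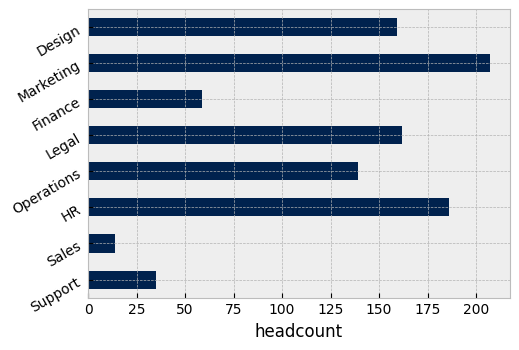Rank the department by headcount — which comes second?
HR

Top 3: Marketing ≈ 200, HR ≈ 180, Legal ≈ 160.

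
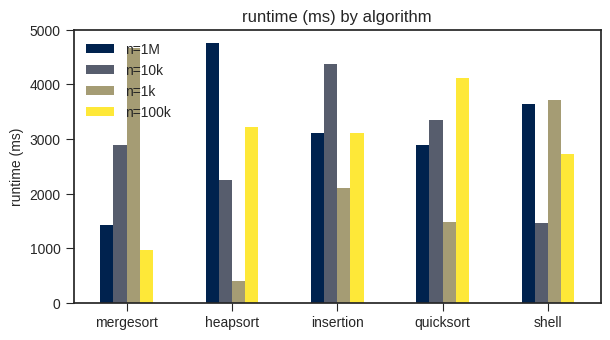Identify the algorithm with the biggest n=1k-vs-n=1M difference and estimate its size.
heapsort, ≈ 4500 ms

heapsort: n=1k ≈ 500, n=1M ≈ 5000 → gap ≈ 4500. Next-largest (mergesort) is only ≈ 3000.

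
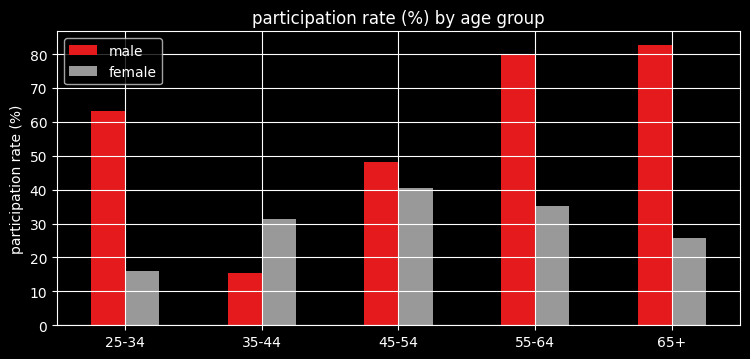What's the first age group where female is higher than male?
25-34: female ≈ 20 vs male ≈ 60 (not yet); 35-44: female ≈ 30 vs male ≈ 20 (first crossover).

35-44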